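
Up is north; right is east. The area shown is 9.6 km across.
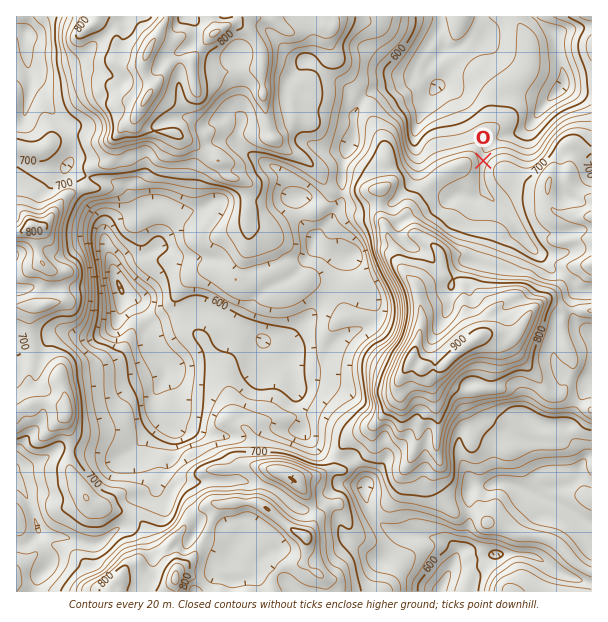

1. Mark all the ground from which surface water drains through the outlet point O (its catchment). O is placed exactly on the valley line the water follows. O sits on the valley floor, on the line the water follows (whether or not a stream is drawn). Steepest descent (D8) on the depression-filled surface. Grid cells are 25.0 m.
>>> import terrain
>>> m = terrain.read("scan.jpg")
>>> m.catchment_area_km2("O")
7.197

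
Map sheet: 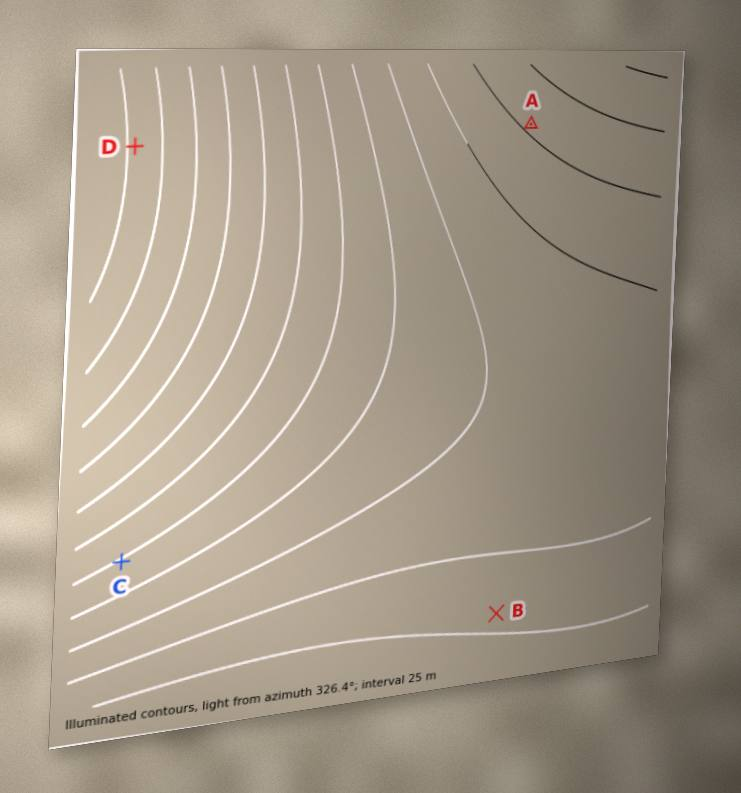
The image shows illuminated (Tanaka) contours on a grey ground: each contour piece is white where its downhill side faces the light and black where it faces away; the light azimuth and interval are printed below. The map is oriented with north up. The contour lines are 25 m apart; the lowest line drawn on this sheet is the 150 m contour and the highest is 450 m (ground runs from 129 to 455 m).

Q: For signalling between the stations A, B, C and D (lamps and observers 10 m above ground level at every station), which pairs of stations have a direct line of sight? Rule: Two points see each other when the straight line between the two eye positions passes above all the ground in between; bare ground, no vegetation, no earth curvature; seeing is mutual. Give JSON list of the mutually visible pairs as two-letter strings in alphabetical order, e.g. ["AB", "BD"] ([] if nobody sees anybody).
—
["AB", "AC", "CD"]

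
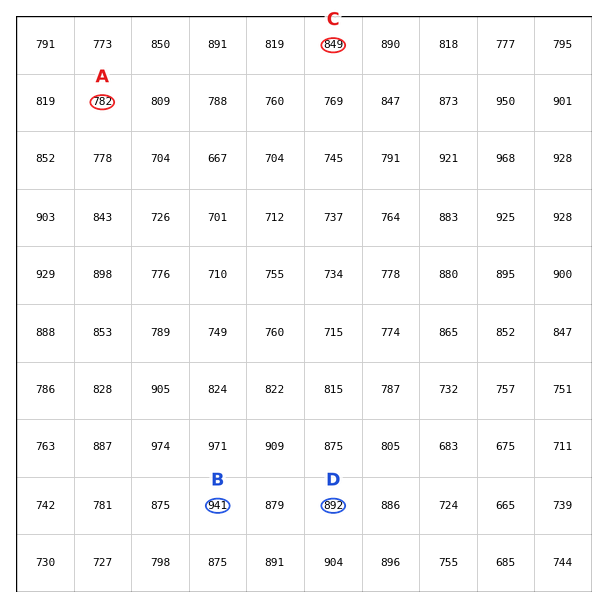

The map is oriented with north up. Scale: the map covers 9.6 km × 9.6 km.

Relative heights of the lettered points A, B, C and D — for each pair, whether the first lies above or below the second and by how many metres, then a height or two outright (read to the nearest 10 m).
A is below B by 160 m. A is below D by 110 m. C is below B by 90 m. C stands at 850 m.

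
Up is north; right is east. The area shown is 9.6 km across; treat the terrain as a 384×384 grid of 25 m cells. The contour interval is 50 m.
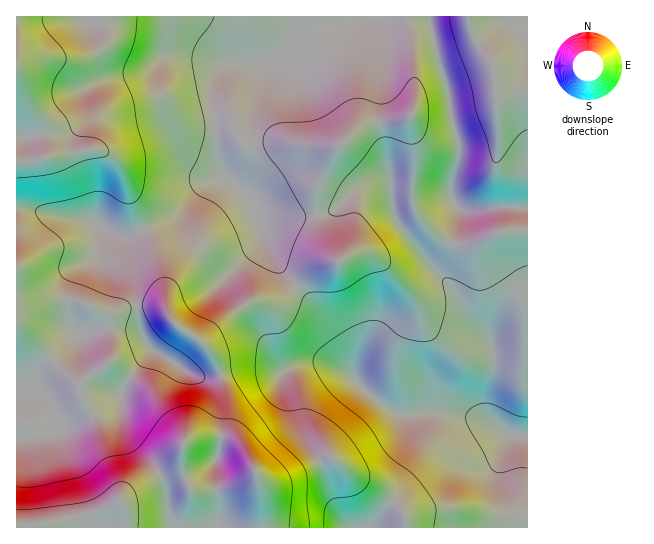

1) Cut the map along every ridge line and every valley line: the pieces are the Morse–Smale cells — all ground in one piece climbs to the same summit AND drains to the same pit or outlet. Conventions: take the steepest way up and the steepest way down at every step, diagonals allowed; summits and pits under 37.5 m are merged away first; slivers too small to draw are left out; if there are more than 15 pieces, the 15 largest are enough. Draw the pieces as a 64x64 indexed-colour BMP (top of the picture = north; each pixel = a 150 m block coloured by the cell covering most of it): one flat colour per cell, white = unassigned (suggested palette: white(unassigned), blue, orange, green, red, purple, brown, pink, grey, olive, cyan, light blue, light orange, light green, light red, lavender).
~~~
<image width="64" height="64" href="data:image/bmp;base64,Qk12CAAAAAAAAHYAAAAoAAAAQAAAAEAAAAABAAQAAAAAAAAIAAATCwAAEwsAABAAAAAAAAAA////ALR3HwAOf/8ALKAsACgn1gC9Z5QAS1aMAMJ34wB/f38AIr28AM++FwDox64AeLv/AIrfmACWmP8A1bDFABERERERERERERERERERERERERERERERERERERERERERERERERERERERERERERERERERERERERERERERERERERERERERERERERERERERERERERERERERERERERERERERERERERERERERERERERERERERERERERERERERERERERERERERERERERERERERERERERERERERERERERERERERERERERERERERERERERERERERERERERERERERERERERERERERERERERERERERERERERERERERERERERERERERERERERERERERERERERERERERERERERERERERERERERERERERERERERERERERERERERERERERERERERERERERERERERERERERERERERERERERERERERERERERERERERERERERERERERERERERERERERERERERERERERERERERERERERERERERERERERERERERERERERERERERERERERERERERERERERERERERERERERERERERERERERERERERERERERERERERERERERERERERERERERERERERERERERERERERERERERERERERERERERERERERERERERERERERERERERERERERERERERERERERERERERERERERERERERERERERERERERERERERERERERERERERERERERERERERERERERERERERERERERERERERERERERERERERERERERERERERERERERERERERERERERERERERERERERERERERERERERERERERERERERERERERERERERERERERERERERERERERERERERERERERERERERERERERERERERERERERERERERERERERERERERERERERERERERERERERERERERERERERERERERERERERERERERERERERERERERERERERERERERERERERERERERERERERERERERERERERERERERERERERERERERERERERERERERERERERERERERERERERERERERERERERERERERERERERERERERERERERERERERERERERERERERERERERERERERERERERERERERERERERERERERERERERERERERERERERERERERERERERERERERERERERERERERERERERERERERERERERERERERERERERERERERERERERERERERERERERERERERERERERERERERERERERERERERERERERERERERERERERERERERERERERERERERERERERERERERERERERERERERERERERERERERERERERERERERERERERERERERERERERERERERERERERERERERERERERERERERERERERERERERERERERERERERERERERERERERERERERERERERERERERERERERERERERERERERERERERERERERERERERERERERERERERERERERERERERERERERERERERERERERERERERERERERERERERERERERERERERERERERERERERERERERESIiIhEREREREREREREREREREREREREREREREREREREiIiIiIhERERERERERERERERERERERERERERERESIiIiIiIiIiIhERERERERERERERERERERERERERERIiIiIiIiIiIiIiEREREREREREREREREREREREzMzMzMiIiIiIiIiIiIiIhERERERERERERERERERERETMzMzMyIiIiIiIiIiIiIiIRERERERERERERERERERETMzMzMzIiIiIiIiIiIiIiIiIREREREREREREREREREREzMzMzMiIiIiIiIiIiIiIiIiERERERERERERERERERETMzMzMyIiIiIiIiIiIiIiIiERERERERERERERERERERMzMzMzIiIiIiIiIiIiIiIiIREREREREREREREREREREzMzMzMiIiIiIiIiIiIiIiIhERERERERERERERERERETMzMzMyIiIiIiIiIiIiIiIiERERERERERERERERERERMzMzMzIiIiIiIiIiIiIiIiIREREREREREREREREREREzMzMzMiIiIiIiIiIiIiIiIhERERERERERERERERERETMzMzMyIiIiIiIiIiIiIiIiERERERERERERERERERETMzMzMzIiIiIiIiIiIiIiIiIRERERERERERERERERERMzMzMzMiIiIiIiIiIiIiIiIhEREREREREREREREREREzMzMzMyIiIiIiIiIiIiIiIiERERERERERERERERERETMzMzMzIiIiIiIiIiIiIiIiIRERERERERERERERERERMzMzMzMiIiIiIiIiIiIiIiIhERERERERERERERERERMzMzMzMyIiIiIiIiIiIiIiIiIREREREREREREREREREzMzMzMzIiIiIiIiIiIiIiIiIiIiIiERERERERERERETMzMzMzMiIiIiIiIiIiIiIiIiIiIiIhERERERERERERMzMzMzMyIiIiIiIiIiIiIiIiIiIiIiIRERERERERERMzMzMzMzIiIiIiIiIiIiIiIiIiIiIiIhEREREREREREzMzMzMzMiIiIiIiIiIiIiIiIiIiIiIiIRERERERERETMzMzMzMyIiIiIiIiIiIiIiIiIiIiIiIRERERERERERMzMzMzMz"/>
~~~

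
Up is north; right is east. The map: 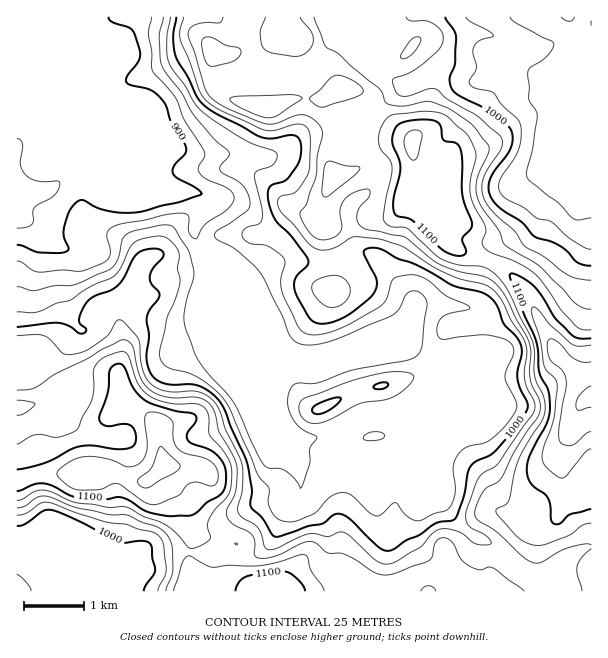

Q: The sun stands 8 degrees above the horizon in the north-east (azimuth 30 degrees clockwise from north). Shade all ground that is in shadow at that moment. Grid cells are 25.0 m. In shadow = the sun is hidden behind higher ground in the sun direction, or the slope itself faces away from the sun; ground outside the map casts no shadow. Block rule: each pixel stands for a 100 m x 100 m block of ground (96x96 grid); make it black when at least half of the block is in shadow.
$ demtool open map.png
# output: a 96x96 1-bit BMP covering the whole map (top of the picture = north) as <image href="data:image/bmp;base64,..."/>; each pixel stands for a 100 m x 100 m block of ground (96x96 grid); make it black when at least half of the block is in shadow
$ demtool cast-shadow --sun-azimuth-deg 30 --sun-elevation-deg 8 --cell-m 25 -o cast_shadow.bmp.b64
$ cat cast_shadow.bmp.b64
<image width="96" height="96" href="data:image/bmp;base64,Qk2+BAAAAAAAAD4AAAAoAAAAYAAAAGAAAAABAAEAAAAAAIAEAAATCwAAEwsAAAIAAAAAAAAA////AAAAAAAAAAAAAAAAAAAAAAAAAAAAAAAAAAAAAAAAAAAAAAAAAAAAAAAAAAAAAAAAAAAAAAAAAAAAAAAAAAAAAAAAAAAAAAAAAAAAAAAAAD8AAAAAAAAAMAAAAf+AAAAAAAAAcAAP///AAAAAAAAB4AAf///gAAAAAAAHwAA////AAAAAAAAPgAA////AAAAAAAAOAAC///+AAAAAAAAAAAC///8AAAAAAAAAAAC///wAAAAAAAAAAAA//ngAAAAAAAAAAAAf/HgAAAAAAAAAAAAfgCAAAAAAAAAAAAAGAAAAAAAAAAAAAAAAAAAAAAAAAAAAAAAAAAAAAAAAAAAAAAAAAAAAAAAAAAAAAAAAAAAAAAAAAAAAAAAAAAAAAAAAAAAAAAAAAAAAAAAAAAAAAAAAAAAAAAAAAAAAAAAAAAAAAAGAAAAAAAAAAAAAAAPAAAAAAAAAAAAAAAPgAAAAAAAAAAAAAAEAAAAAPwAAAAAAAAAAAAAAP4AAAAAAAAAAAAAAf4AAAAAAAAAAAAAAf4AAAAAAAAAAAAAAf4AAAAAAAAAAAAAAf4AAAAAAAAAAAAAAf4AAAAAAAAAAAAAA/8AAAAAAAAAAAAAA/8AAAAAAAAAAAAAB/4AAAAAAAAAAAAAB/4AAAAAAAAAAAAAB/wAAAAAAAAAAAAAD/wAAAAAAAAAAAAAD/wAAAAAAAAAAAAAD/gAAAAAAAAAAAAAD/gAAAAAAAAAAAAAH/AAAAAAAAAAAADAH+AAAAAAAAAAAAH4f+AAAAAAAAAAAAH//8AAAAAAAAAAAAP//8AAAAAAAAAAAAP//4AAAAAAAAAAAAP//wAAAAAAAAAAAAf//gAAAAAAAAAAAAf//AAAAAAAAAAAAAf/wAAAAAAAAAAAAD//AAAAAAAAAAAPAH/4AAAAAAAAAAAPgf/wAAAAAAAAAAAfgf/gAAAAAAAAAAAfAf/AAAAAAAAAAAA+AP+AAAAAAAAAAAB4AAMAAAAAAAAAAADwAAAAAAAAAAAAAADAAAAAAAAAAAAAAAAAAAAAAAAAAAAAAAAAAAAAAAAAAAAAAAAAAAAAAAAAAAAAA4AAAAAAAAAAAAAAA4AAAAAAAAAAAAAAAAAAAAAAAAAAAAAAAAAAAAAAAAAAAAAAAAAAAAAAAAAAAAAAf/wAAAwAAAAAAAAA//4AAAAAAAAAAAAB//8AAAAAAAAAAAAB//+AAAAAAAAAAAAB///AAAAAAAAAAAAB///mAAAAAAAAAAAD///HAAAAAAAAAAAD//8CAAAAAAAAAAAD//gAAAAAAAAAAAAH/8AAAAAAAAAAAAAH/gAAAAAAAAAAAAAH/AAAAAAAAAAAAAAH+AAAAAAAAAAAAAAH+AAAAAAAAAAAAAAD+AAAAAAAAAAAAAADuAAAAAAAAAAAAAABOAAAAAAAAAAAAAAAOAAAAAAAAAAAAAAAMAAAAAAAAAAAAAAAIAAAAAAAAAAAAAAAAAAAAAAAAAAAAAAAAAAAAAAAAAAAAAAAAAAAAAAAAAAAAAAAAAAAAAAAAAAA="/>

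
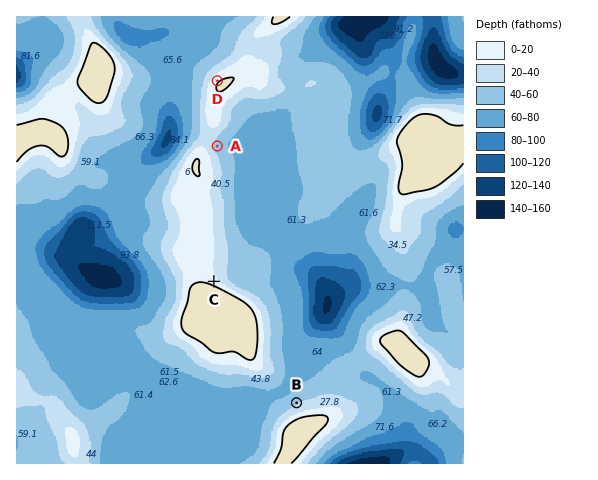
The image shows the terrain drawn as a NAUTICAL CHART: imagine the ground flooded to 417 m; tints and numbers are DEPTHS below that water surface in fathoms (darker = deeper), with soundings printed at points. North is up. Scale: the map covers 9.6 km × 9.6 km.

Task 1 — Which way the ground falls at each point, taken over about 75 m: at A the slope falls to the E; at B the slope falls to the NW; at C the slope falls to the NE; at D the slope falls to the NW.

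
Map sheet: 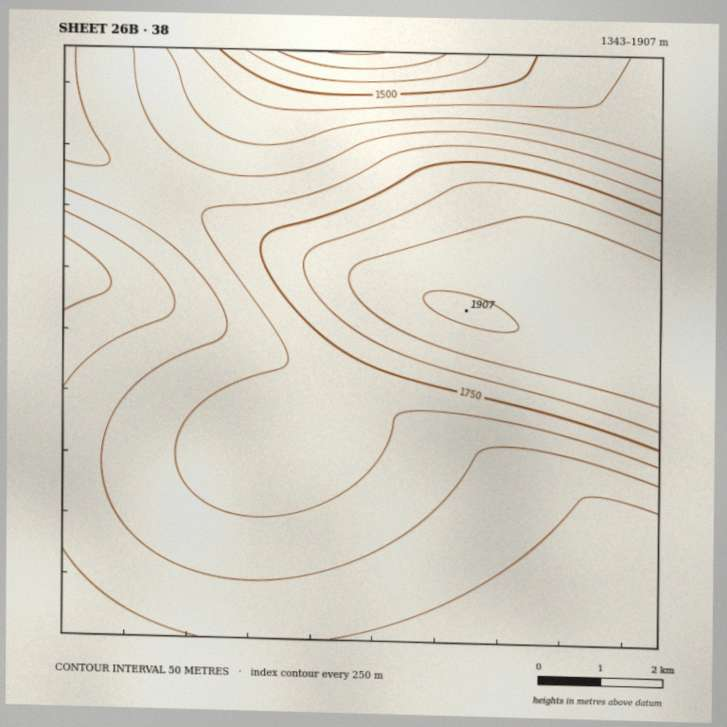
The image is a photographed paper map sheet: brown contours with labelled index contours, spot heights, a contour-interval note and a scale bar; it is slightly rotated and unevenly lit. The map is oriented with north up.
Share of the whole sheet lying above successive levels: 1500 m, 97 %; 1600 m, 78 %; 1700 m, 36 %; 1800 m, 17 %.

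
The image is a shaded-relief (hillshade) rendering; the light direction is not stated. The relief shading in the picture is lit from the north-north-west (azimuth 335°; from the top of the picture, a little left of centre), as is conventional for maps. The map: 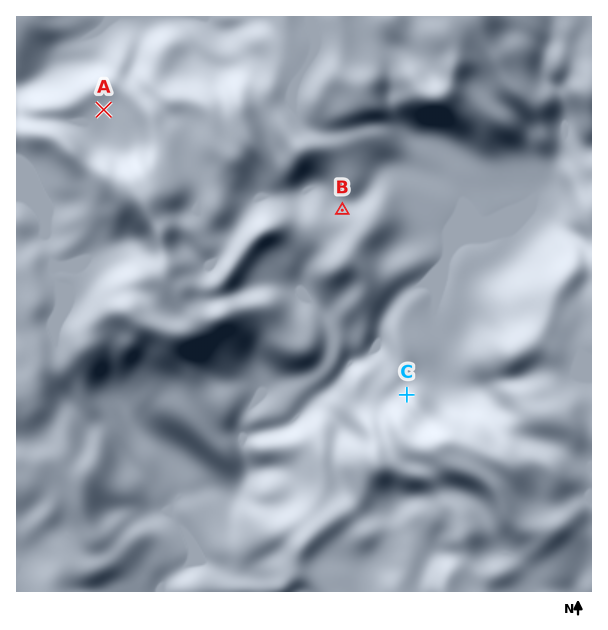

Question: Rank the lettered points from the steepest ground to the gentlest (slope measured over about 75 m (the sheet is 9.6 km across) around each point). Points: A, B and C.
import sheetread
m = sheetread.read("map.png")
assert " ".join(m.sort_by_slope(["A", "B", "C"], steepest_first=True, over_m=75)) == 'C B A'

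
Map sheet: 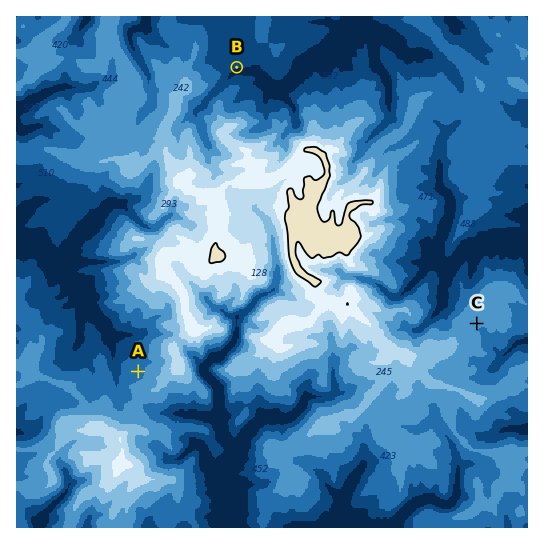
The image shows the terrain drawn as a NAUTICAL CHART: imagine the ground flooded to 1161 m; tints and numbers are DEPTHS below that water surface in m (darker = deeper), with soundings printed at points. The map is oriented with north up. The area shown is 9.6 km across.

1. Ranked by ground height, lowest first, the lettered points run B A C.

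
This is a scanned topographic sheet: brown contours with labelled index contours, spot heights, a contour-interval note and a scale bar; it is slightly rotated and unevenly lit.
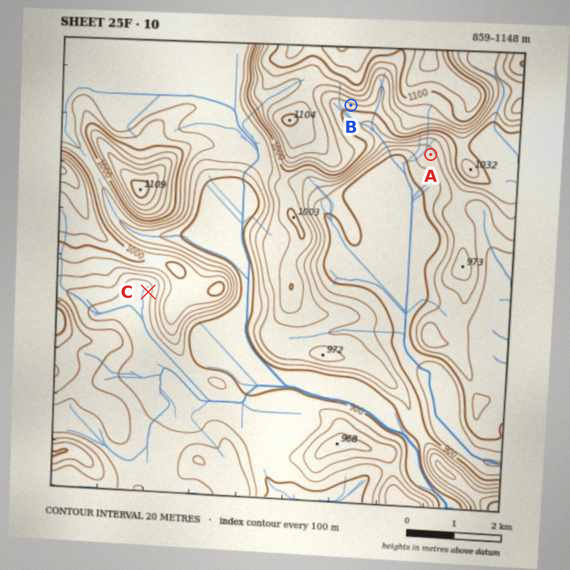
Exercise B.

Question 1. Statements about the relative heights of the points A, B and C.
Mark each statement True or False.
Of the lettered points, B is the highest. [True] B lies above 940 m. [True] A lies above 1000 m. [False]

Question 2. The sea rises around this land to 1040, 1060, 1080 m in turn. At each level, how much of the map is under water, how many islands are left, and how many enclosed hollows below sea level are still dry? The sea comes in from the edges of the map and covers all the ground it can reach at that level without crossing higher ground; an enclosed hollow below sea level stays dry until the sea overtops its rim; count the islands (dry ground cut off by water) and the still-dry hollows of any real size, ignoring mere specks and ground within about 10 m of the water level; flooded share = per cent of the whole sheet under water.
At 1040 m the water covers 89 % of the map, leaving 1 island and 0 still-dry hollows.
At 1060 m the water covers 92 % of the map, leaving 1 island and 0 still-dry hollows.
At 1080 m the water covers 95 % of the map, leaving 2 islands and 0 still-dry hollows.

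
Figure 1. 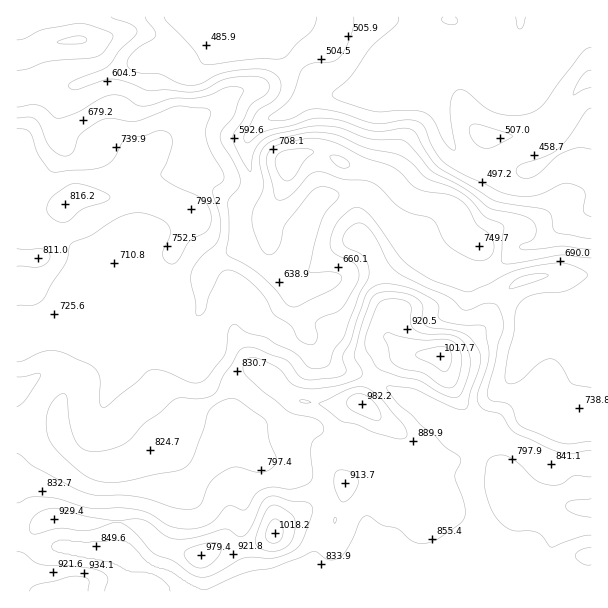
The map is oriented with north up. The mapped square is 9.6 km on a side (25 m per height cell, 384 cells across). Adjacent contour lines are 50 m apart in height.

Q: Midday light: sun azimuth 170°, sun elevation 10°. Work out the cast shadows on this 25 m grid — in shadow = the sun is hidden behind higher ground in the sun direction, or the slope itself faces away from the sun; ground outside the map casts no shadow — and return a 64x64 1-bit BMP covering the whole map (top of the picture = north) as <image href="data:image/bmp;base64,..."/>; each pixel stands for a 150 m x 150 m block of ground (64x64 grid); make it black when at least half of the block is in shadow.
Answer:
<image width="64" height="64" href="data:image/bmp;base64,Qk0+AgAAAAAAAD4AAAAoAAAAQAAAAEAAAAABAAEAAAAAAAACAAATCwAAEwsAAAIAAAAAAAAA////AAAAAAAAAAAAAAAAAAICAAAAAAAAH+AAAAAAAAAfwAAAAAAAAB+AAAAAAAAAAAB8AAAAAAcAAP5gAAAABwAD/jAAAAADA//+OAAAAAI///4+AAAAAD/+PD8AAAAAP/wAPwAAAAAeAAA/AAAAAAAAADwAAAAAAAAAOAAAAAAAAAAQAAAAHwAAAAAAAAD/AAAAAAAAAf8AAAAAAAAB/wAAAAAAAA3AAAAAAAAADAAAAAAAf4AOAAAAGAH/gAQAAAAcA/8AAACAAA4B/gAAAOAAAz/8AAAA+AAB//gAAAA4AAD//B/AAAAAAHn+H+AAAAAAcB4f4AAAAAAAHg/gAAAAAAAPD/AAAAAAAA//4AAAAAAAD//4AAAAAAAH//4AAAAAwAf/j+AAAAHAA/8H/wAAAYAA/gP/AAAAAAD+A/8AAAAAAPwB/wAAAAAIwBB/AAAAAA4AD74AAAAADgAf/gAAGCAMAH/gAAA4IAAD/+ABAAAAAAf/4AcAAAAAB//ABwAAAADH/gAGAAAcD+fgAAQAAD//58AAAAAAP//ngACADAA///+AAMAPAD///w+AwwfgH///AADBh/wP//wAAMDn/gf/8AAAAH//x//AAAAAH//7/gAAAAAH//gAAAAAAAP/+AAAAAAAAP/wAAAAAOAAH+AAAAAAf+AAAAAAAAAf8AAAAAAAAA=="/>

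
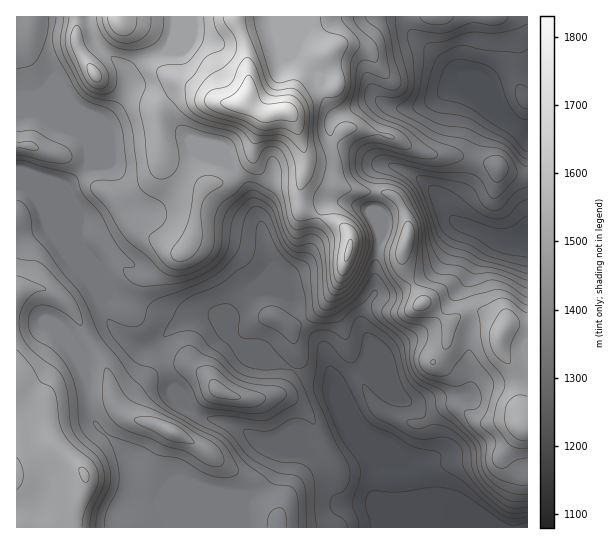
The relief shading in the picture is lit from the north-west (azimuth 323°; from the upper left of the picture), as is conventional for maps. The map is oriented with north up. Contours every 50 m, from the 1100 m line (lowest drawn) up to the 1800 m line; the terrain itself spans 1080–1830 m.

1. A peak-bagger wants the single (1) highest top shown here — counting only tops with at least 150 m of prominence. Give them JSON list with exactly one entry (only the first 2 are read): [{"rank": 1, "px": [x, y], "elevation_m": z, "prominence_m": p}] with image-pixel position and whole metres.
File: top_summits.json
[{"rank": 1, "px": [246, 98], "elevation_m": 1830, "prominence_m": 750}]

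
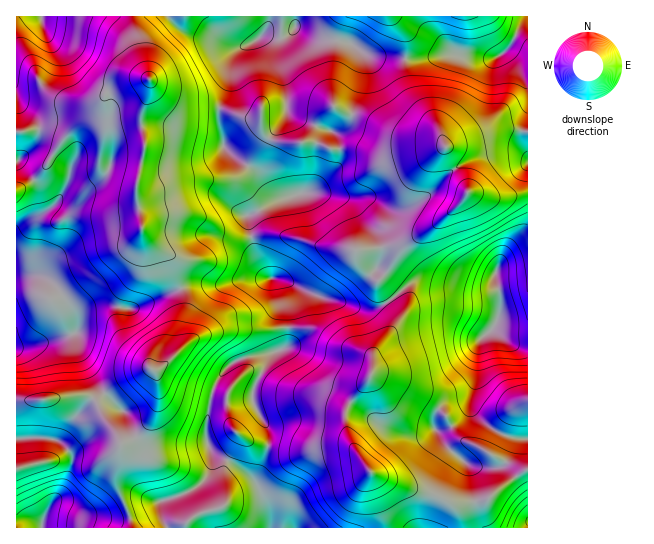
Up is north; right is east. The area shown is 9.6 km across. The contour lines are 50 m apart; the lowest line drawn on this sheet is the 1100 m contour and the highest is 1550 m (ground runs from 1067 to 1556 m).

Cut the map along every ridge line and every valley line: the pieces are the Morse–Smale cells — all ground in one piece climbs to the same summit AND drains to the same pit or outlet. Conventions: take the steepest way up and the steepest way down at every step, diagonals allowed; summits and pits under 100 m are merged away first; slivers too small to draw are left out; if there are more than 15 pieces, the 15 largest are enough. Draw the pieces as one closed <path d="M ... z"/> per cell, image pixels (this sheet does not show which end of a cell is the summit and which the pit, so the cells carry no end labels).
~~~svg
<path d="M495 277l-3 8-6 4-17 0-14-4-37-5-11 5-18 16 8 12 0 10-22 28-3 23-20 25-7 12 0 15 3 11 19 30 6 6 32 14 30 8 15 8 11 1 28-5 9-10 30-20 0-120-18-6-18-14 8-16 0-19z"/><path d="M279 279l-30 0-28 6-27-1-13 5 3 9 0 12-4 13 1 24-15 17-13 6 3 3 3 12 0 14-3 11-11 19-12 11-10 3-4 8-3 31 13 32 4 14 138-1-4-18-11-26 0-5 9-20 4-24-16-31-1-8 3-10 14-30 14-6 5-6-1-36 4-12 0-8-4-4z"/><path d="M290 283l-2 0 3 4 0 8-4 12 1 36-5 6-14 6-14 30-3 10 1 8 16 31-4 24-9 20 0 5 11 26 4 18 112 1 1-9-12-32-1-16-23-34-3-11 0-15 7-12 19-22 2-8 0-15 24-31 0-10-7-12-17 8-12 0-22-8-18-4z"/><path d="M149 79l-19 2-21 10-5 6-3 14-6 6-16 7-12 9-6 0-8-4-14 0-4 16-18 16 22 25 6 24-8 7-21 12 0 48 23-1 12 7 14 18 12 31 4-18 8-6 9-3 37 3 45-19-9-31-18-13-12-15 0-12-5-23 1-16-27-8-10-9 3-24 8-20 6-5 17 0 9-4 6-18 2-8z"/><path d="M445 147l-58 10-6 0-26-9-14 0-4 18-24 25-35 9-31 17 8 36 10 21 6 5 14 1 36 17 18 4 22 8 12 0 16-8-10-16 0-4-19-18-4-12 46-6 31-17 31-29 4-6-1-6-16-24z"/><path d="M527 16l-6 7-12 24-6 6-10 6-47-4-35 5-41-4-7-3 0 18-10 32-1 14-7 11-12 5 4 4 2 10 16 1 26 9 6 0 58-10 6 16 18 29 22 5 15 0 21-4 1-38-7-14 2-14 5-14z"/><path d="M151 83l-10 30 3 40-8 34 5 43 3 5 9 10 18 13 2 13 8 17 13-4 27 1 17-5 32-1-7-9-7-13-9-40 38-19-7-1-7-4-20-25-18-12-9-9-5-22-1-17-28 0-12-3-15-9z"/><path d="M39 276l-18 0-5 2 1 122 26 0 39-5 9 2 6 6 10-12 14-10 28-13 12 0 19-18 0-27 4-13 0-12-3-10-46 20-24-3-13 0-9 3-8 6-6 19 1-4-4-12-11-23-10-11z"/><path d="M82 395l-39 5-27 1 1 127 115-1-3-13-13-32 0-12 5-28-18-25-6-14-6-6z"/><path d="M473 192l-4 0-16 19-31 24-20 10-45 6 0 7 3 5 19 18 2 9 8 10 18-15 11-5 37 5 14 4 17 0 6-4 3-8 5 17 0 19-8 16 18 14 17 5 1-154-37 3z"/><path d="M295 28l-12 9-20-2-10 8-14 5-6 6-4 12-1 19-8 24 25 8 13 0 3-2 0 14 3 5 7 6 11 3 29-2 22 8 6 0-2-12-4-4 12-5 7-11 1-14 10-32 0-17-14-11-35-6z"/><path d="M133 16l-117 1 0 80 5 9 12 9 6 14 14 0 8 4 6 0 12-9 16-7 6-6 3-14 5-6 21-10 19-3-8-20z"/><path d="M526 16l-356 0-1 2 10 11 10 6 21 4 23 9 14-3 16-10 20 2 12-9 19 9 35 6 21 13 49 4 27-5 13 0 22 4 16-2 12-10z"/><path d="M169 16l-36 1 0 9 6 13 2 19 10 24 12 14 15 9 12 3 29 0 9-23 3-24 8-12-29-10-21-4-10-6z"/><path d="M527 469l-29 20-9 10-28 5-7 0-19-9-30-8-34-15 0 6 2 13 10 23 2 14 142 0z"/>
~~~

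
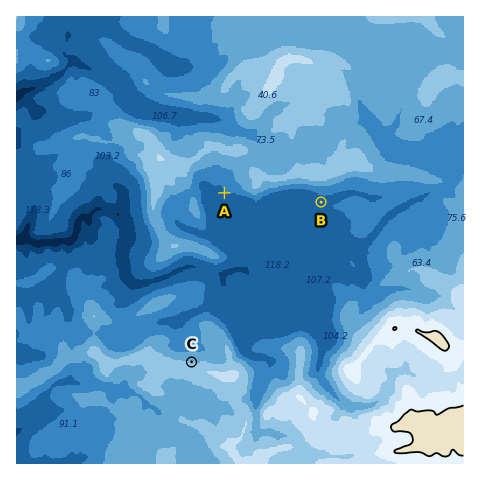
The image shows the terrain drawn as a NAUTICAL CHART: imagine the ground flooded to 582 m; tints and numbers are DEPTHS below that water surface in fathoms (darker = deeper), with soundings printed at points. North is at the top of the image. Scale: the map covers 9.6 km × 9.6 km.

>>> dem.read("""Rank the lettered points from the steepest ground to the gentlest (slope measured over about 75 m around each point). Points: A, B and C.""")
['C', 'A', 'B']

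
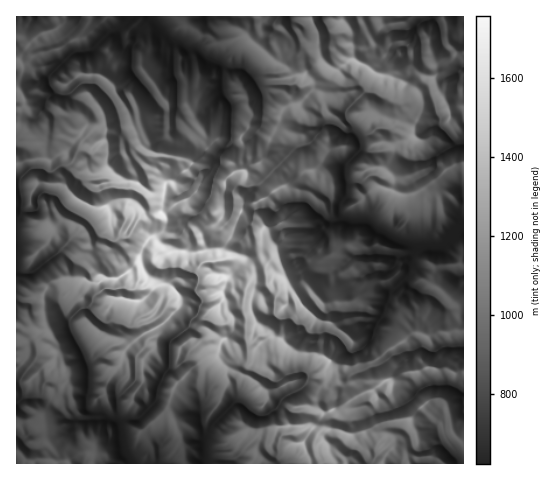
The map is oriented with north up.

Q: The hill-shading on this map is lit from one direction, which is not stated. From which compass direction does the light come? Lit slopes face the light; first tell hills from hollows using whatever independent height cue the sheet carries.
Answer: SW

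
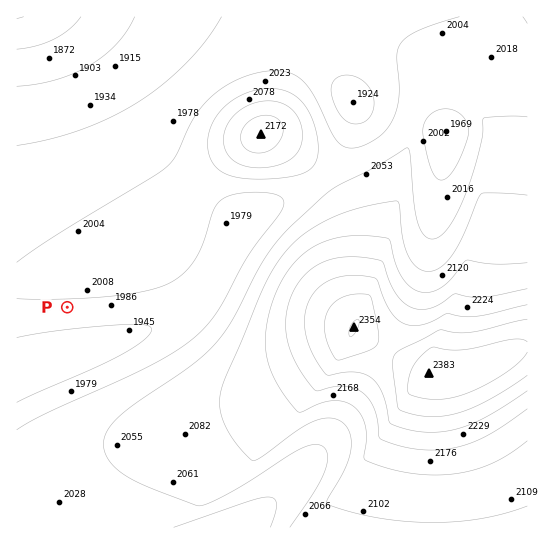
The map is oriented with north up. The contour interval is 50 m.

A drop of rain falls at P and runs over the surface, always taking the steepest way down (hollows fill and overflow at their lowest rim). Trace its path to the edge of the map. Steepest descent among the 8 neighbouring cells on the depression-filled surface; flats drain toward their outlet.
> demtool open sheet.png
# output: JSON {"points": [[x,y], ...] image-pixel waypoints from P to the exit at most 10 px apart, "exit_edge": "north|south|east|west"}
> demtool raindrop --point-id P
{"points": [[67, 307], [67, 318], [67, 329], [67, 339], [67, 350], [58, 357], [47, 359], [37, 363], [26, 366], [17, 370]], "exit_edge": "west"}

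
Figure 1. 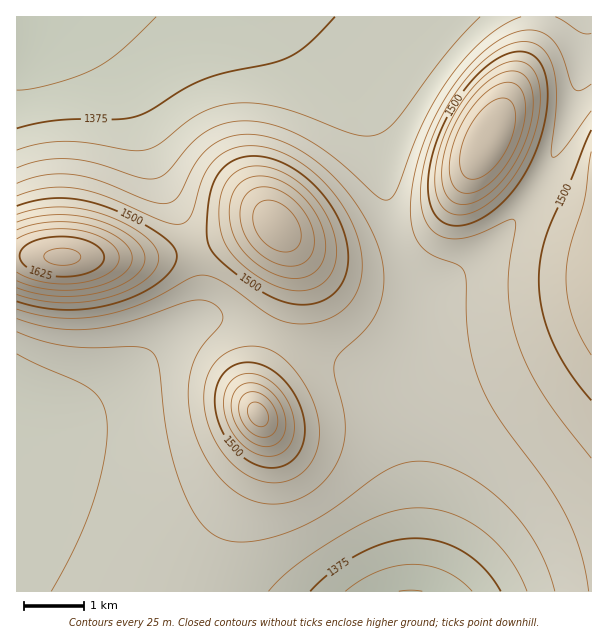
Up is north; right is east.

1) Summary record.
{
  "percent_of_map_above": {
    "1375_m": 91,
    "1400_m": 76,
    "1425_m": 60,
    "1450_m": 41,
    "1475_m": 28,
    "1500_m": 18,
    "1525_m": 12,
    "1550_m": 8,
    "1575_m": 5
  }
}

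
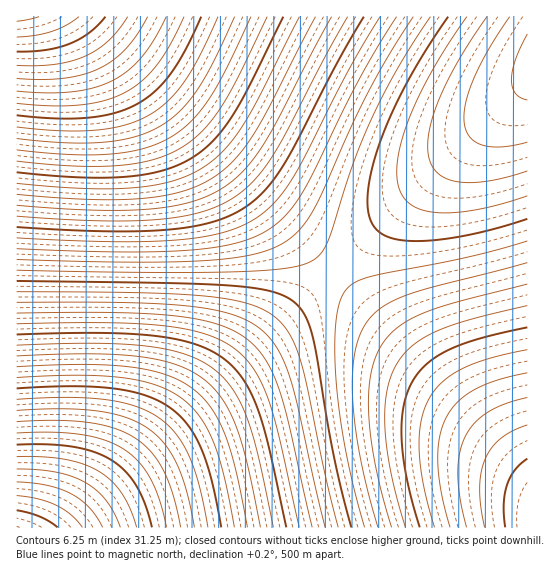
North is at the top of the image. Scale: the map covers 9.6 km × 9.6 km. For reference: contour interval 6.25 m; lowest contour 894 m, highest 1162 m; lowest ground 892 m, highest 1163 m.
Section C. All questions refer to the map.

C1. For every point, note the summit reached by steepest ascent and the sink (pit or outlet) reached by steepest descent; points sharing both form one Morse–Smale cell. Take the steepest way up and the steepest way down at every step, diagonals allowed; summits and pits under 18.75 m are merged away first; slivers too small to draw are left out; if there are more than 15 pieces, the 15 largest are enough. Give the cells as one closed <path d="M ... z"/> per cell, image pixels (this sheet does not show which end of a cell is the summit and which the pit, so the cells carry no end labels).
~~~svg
<path d="M86 16l-70 1 1 511 49 0 4-3 263-254z"/><path d="M334 272l-267 255 460 1 1-54z"/><path d="M527 16l-440 1 247 254 194-188z"/><path d="M527 84l-194 187 194 202z"/>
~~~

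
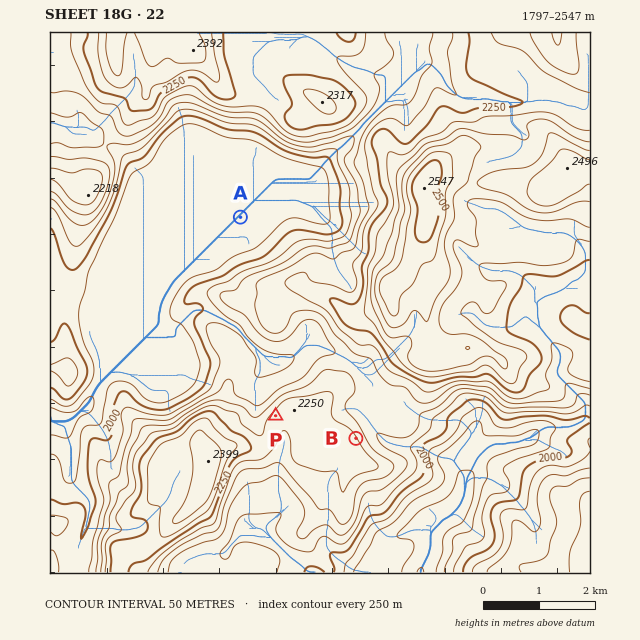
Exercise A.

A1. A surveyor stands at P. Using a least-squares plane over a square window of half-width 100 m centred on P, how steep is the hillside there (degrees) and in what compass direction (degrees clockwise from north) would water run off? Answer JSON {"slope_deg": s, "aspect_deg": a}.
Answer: {"slope_deg": 7, "aspect_deg": 301}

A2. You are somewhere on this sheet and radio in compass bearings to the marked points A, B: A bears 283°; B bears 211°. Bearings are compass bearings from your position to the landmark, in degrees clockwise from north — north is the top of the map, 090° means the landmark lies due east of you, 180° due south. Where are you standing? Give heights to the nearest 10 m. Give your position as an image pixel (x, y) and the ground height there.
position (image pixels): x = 459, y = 268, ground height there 2360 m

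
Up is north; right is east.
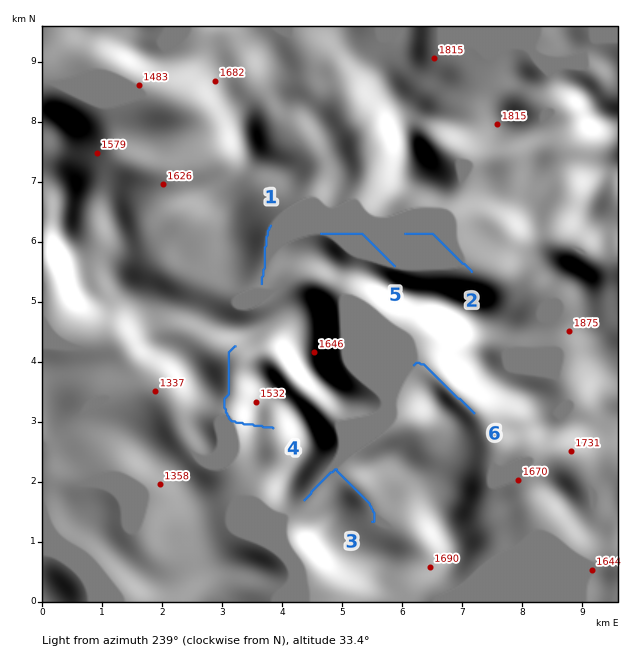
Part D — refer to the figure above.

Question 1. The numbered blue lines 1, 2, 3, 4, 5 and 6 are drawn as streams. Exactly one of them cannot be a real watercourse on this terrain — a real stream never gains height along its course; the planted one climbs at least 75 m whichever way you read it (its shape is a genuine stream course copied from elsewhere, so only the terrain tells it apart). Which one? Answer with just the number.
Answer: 4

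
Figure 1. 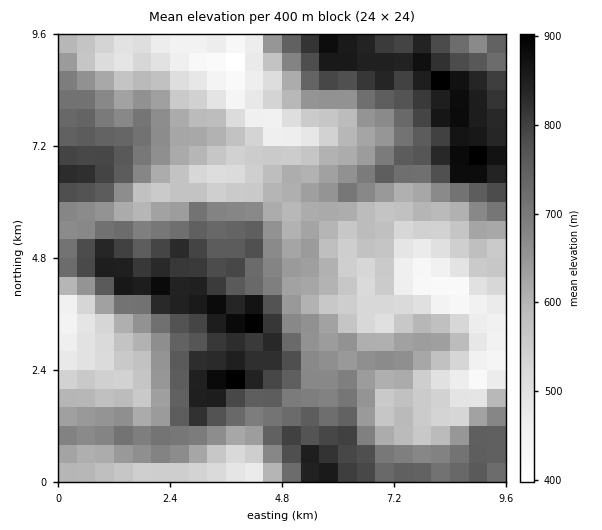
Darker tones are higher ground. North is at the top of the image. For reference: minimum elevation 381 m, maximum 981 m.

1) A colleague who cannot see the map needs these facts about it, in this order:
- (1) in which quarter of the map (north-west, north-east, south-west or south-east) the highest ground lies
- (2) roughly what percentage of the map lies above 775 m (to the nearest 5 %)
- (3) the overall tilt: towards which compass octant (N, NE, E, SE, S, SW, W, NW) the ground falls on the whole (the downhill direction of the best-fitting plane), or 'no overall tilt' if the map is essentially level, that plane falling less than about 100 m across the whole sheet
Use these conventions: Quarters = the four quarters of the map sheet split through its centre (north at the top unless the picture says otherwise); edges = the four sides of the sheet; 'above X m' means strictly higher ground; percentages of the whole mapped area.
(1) The highest point lies in the south-west quarter of the map.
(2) Roughly 20 % of the ground is higher than 775 m.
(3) On the whole the map has no overall tilt.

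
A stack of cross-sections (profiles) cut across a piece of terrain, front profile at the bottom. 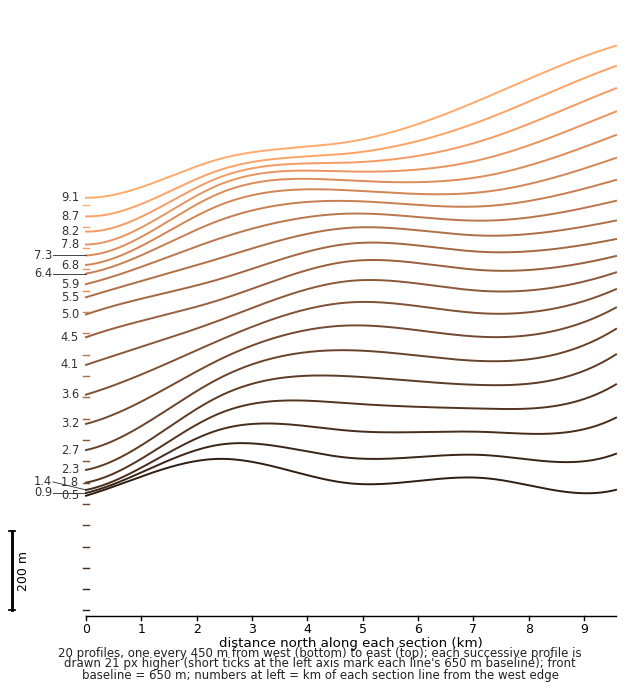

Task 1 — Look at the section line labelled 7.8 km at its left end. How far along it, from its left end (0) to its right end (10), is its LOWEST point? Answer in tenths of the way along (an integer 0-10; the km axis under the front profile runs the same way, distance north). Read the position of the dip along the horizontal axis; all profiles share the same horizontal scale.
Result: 0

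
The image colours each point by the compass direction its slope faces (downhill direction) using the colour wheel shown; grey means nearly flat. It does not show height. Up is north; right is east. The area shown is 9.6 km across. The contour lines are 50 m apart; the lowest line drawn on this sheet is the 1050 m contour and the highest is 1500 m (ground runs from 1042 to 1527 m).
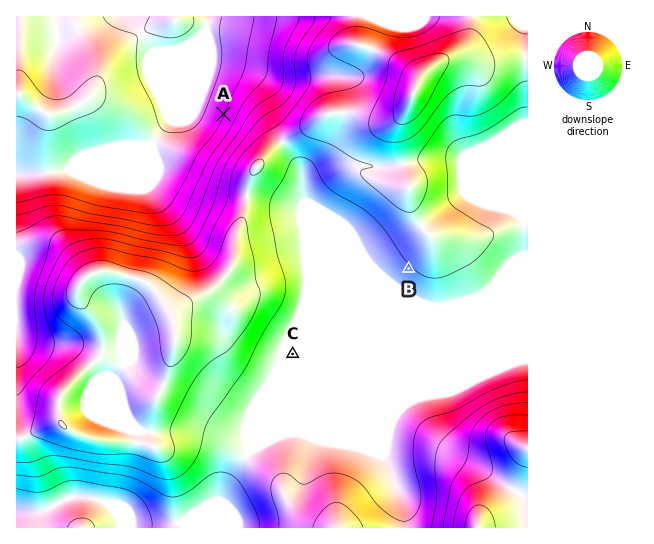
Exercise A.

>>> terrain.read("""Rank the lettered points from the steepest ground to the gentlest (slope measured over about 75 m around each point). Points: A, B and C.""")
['A', 'B', 'C']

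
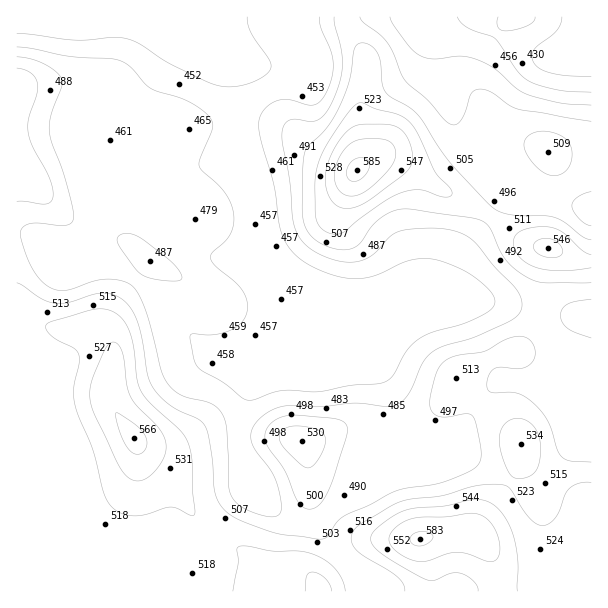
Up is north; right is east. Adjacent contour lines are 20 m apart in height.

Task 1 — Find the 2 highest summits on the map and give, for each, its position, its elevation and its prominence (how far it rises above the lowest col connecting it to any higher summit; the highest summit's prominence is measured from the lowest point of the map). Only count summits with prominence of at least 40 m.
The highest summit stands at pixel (357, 170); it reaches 585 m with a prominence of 170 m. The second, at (420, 539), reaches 583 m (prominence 97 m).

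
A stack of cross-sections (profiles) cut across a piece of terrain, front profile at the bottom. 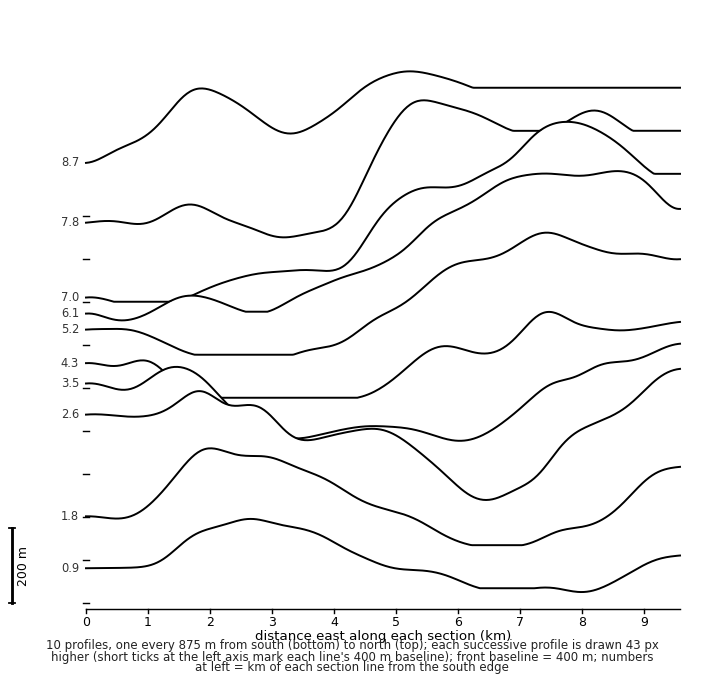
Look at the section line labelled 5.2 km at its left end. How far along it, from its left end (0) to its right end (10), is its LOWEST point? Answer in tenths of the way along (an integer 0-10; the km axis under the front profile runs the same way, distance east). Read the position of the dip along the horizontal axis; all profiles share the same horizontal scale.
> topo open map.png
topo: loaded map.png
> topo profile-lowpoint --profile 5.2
3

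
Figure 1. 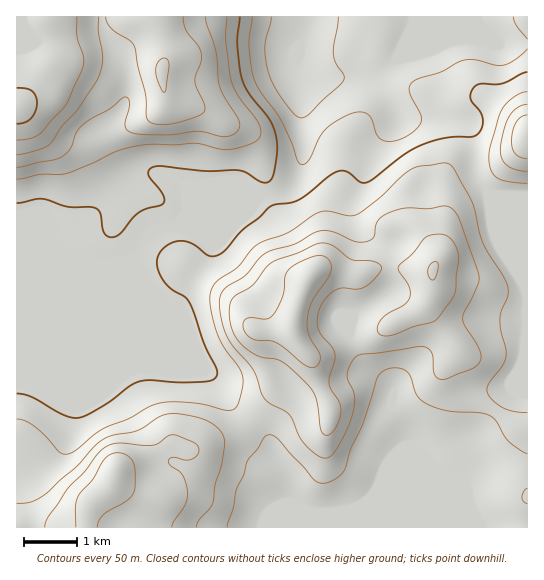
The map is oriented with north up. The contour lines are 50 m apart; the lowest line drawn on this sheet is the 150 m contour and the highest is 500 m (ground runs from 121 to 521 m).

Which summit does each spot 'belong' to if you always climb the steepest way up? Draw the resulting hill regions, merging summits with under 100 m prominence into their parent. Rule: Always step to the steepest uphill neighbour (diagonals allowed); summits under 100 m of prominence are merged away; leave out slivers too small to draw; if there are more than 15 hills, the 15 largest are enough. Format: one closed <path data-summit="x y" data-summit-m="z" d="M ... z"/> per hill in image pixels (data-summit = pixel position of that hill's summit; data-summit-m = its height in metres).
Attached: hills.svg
<path data-summit="309 278" data-summit-m="497" d="M297 60l-1 13 5 30 3 48-3 16-5 12-14 12-19 5-14 0-70 29-18 4-10 6-10 11-4 7 2 12 18 28 23 18 25 59 12 12 14 21 37 36 13 31 4 13 2 18 3 3 31 13 12 11 194 0 1-331-37-2-6-4-10-20-3-36-3-8-4-4-35-6-31 2-12-22-13-14-16-6-41-1-10-4z"/><path data-summit="17 107" data-summit-m="521" d="M527 16l-510 0-1 242 58 1 20 4 31-2 10-5 9-14 17-13 18-4 66-28 25-2 19-8 7-8 4-8 4-20-3-48-5-30 1-13 10 12 15 5 48 0 27-18 17-3 41-16 20 0 12 4 15 1 25-1z"/><path data-summit="115 473" data-summit-m="488" d="M137 255l-8 5-11 3-24 0-20-4-58 0 0 268 315 1-10-11-28-12-6-4-3-23-16-39-37-36-14-21-12-12-25-59-14-10-14-15-13-21z"/><path data-summit="527 133" data-summit-m="436" d="M475 40l-20 0-41 16-17 3-23 17-15 2 15 5 9 8 16 28 31-2 35 6 4 4 3 8 3 36 10 20 6 4 11 1 25 0 1-151-26 0-15-1z"/>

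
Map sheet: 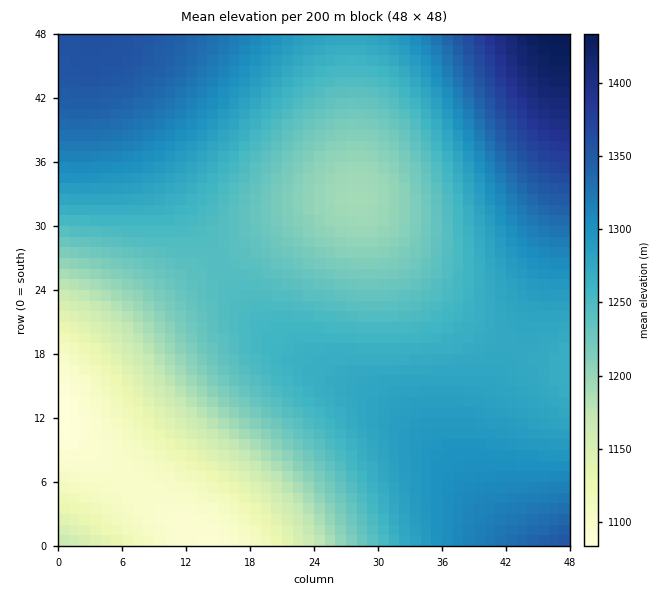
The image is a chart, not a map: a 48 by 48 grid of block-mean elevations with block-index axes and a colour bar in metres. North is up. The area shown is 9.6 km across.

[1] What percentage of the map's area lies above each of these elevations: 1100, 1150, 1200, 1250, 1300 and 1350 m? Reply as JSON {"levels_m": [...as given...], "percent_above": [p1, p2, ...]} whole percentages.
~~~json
{"levels_m": [1100, 1150, 1200, 1250, 1300, 1350], "percent_above": [97, 88, 80, 55, 22, 7]}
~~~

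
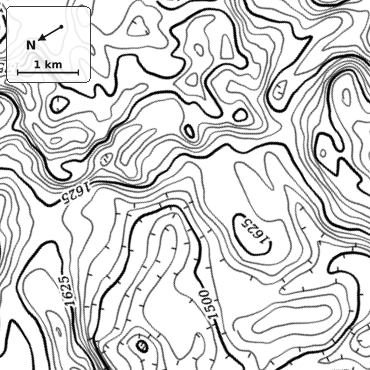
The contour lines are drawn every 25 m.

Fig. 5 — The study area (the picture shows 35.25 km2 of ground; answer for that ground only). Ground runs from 1370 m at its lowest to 1865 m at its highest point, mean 1620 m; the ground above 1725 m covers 7.8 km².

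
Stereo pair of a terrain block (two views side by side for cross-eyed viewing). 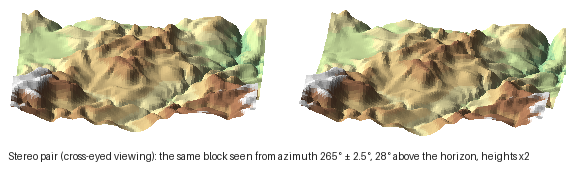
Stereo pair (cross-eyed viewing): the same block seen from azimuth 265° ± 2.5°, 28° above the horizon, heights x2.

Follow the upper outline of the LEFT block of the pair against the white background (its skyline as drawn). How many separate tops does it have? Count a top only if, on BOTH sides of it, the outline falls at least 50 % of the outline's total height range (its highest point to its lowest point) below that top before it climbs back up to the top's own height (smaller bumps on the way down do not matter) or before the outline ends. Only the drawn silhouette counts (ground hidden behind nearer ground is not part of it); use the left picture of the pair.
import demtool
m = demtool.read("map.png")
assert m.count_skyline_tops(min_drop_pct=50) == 0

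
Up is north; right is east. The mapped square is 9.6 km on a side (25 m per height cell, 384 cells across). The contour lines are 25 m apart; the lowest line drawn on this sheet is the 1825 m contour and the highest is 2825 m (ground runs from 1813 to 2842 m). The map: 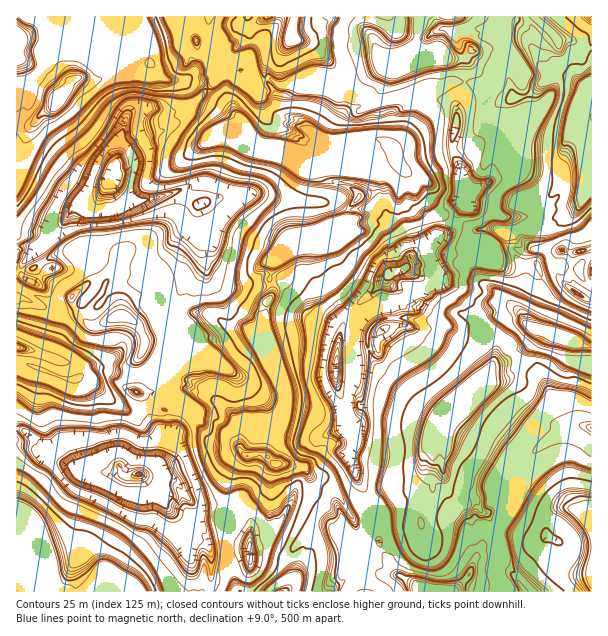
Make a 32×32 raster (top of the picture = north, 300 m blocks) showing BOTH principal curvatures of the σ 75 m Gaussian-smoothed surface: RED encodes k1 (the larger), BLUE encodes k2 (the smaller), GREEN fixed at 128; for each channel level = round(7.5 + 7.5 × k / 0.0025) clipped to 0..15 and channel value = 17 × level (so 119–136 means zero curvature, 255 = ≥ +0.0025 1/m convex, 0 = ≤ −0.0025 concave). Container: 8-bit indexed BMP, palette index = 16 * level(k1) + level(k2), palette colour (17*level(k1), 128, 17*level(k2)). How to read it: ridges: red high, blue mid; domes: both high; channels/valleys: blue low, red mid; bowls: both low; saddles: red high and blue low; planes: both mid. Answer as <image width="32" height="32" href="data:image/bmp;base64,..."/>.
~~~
<image width="32" height="32" href="data:image/bmp;base64,Qk02CAAAAAAAADYEAAAoAAAAIAAAACAAAAABAAgAAAAAAAAEAAATCwAAEwsAAAABAAAAAAAAAIAAABGAAAAigAAAM4AAAESAAABVgAAAZoAAAHeAAACIgAAAmYAAAKqAAAC7gAAAzIAAAN2AAADugAAA/4AAAACAEQARgBEAIoARADOAEQBEgBEAVYARAGaAEQB3gBEAiIARAJmAEQCqgBEAu4ARAMyAEQDdgBEA7oARAP+AEQAAgCIAEYAiACKAIgAzgCIARIAiAFWAIgBmgCIAd4AiAIiAIgCZgCIAqoAiALuAIgDMgCIA3YAiAO6AIgD/gCIAAIAzABGAMwAigDMAM4AzAESAMwBVgDMAZoAzAHeAMwCIgDMAmYAzAKqAMwC7gDMAzIAzAN2AMwDugDMA/4AzAACARAARgEQAIoBEADOARABEgEQAVYBEAGaARAB3gEQAiIBEAJmARACqgEQAu4BEAMyARADdgEQA7oBEAP+ARAAAgFUAEYBVACKAVQAzgFUARIBVAFWAVQBmgFUAd4BVAIiAVQCZgFUAqoBVALuAVQDMgFUA3YBVAO6AVQD/gFUAAIBmABGAZgAigGYAM4BmAESAZgBVgGYAZoBmAHeAZgCIgGYAmYBmAKqAZgC7gGYAzIBmAN2AZgDugGYA/4BmAACAdwARgHcAIoB3ADOAdwBEgHcAVYB3AGaAdwB3gHcAiIB3AJmAdwCqgHcAu4B3AMyAdwDdgHcA7oB3AP+AdwAAgIgAEYCIACKAiAAzgIgARICIAFWAiABmgIgAd4CIAIiAiACZgIgAqoCIALuAiADMgIgA3YCIAO6AiAD/gIgAAICZABGAmQAigJkAM4CZAESAmQBVgJkAZoCZAHeAmQCIgJkAmYCZAKqAmQC7gJkAzICZAN2AmQDugJkA/4CZAACAqgARgKoAIoCqADOAqgBEgKoAVYCqAGaAqgB3gKoAiICqAJmAqgCqgKoAu4CqAMyAqgDdgKoA7oCqAP+AqgAAgLsAEYC7ACKAuwAzgLsARIC7AFWAuwBmgLsAd4C7AIiAuwCZgLsAqoC7ALuAuwDMgLsA3YC7AO6AuwD/gLsAAIDMABGAzAAigMwAM4DMAESAzABVgMwAZoDMAHeAzACIgMwAmYDMAKqAzAC7gMwAzIDMAN2AzADugMwA/4DMAACA3QARgN0AIoDdADOA3QBEgN0AVYDdAGaA3QB3gN0AiIDdAJmA3QCqgN0Au4DdAMyA3QDdgN0A7oDdAP+A3QAAgO4AEYDuACKA7gAzgO4ARIDuAFWA7gBmgO4Ad4DuAIiA7gCZgO4AqoDuALuA7gDMgO4A3YDuAO6A7gD/gO4AAID/ABGA/wAigP8AM4D/AESA/wBVgP8AZoD/AHeA/wCIgP8AmYD/AKqA/wC7gP8AzID/AN2A/wDugP8A/4D/ALiItbWnl+mngbWmouSz9/mjpJWXprFgoKCkh4Wjx5THmJe0YejWtJPGcMTGwGDD5LS2dYeWsejntJKXk9iHhLa3uKSFk8S1taRygeawodWWp7SFh4PWqMiilobEqId2gpfYo9fnt6S0pIeS2MSzgNfGYaOVgdinl7N0hMS4h3LF2LekpaWlpMaQx6K3hrLSwre09INx1peHx8a0ceek59i1paWVpIKTlHOCk9Ng1MOQltiyouaXhoWXt3N2o8a1tca2k1CDg3Cjc5Sn1aWU6NP06JCi14ak1oPGcoeDtNjGtHHSkoJypJKjk7fY+Pb45MWyYMe0lNjYk6eldHeEkpKQonKjxJO11JSS19jEctRxYNWQpMWU16i1hMeDhoeHt6LFs6WllPbVs9KSxOnH57eSxXGT1pa0uMeThceCh4ektcaUuMX5waeXksS0kmHk2LSzosijyILXuOeClsdydHK0xOfZ+ZGBlobV6teygfbIhHCkpZPot4LFyOmjt5GklMaXl+jDxbKUh5SScLK095WUYLa1t4Kk14K0+ZODgbXW9NfopbLTstaGh4O1o+fmtbWApNSjuISSx4TDgMSn5fWmprWQwpLUtYZ1hMbm6LPHxIGU9nCStXLEh4Gj+fj3t4KBcLaV6deEh7P55oL2grRyo4GUxcTGw/mk1+X3lpeF5MO114aVlYeHhpJhxMT1ptfGpZDFppK0ksP41YLDcXCQobSVl5eHh4ink6TWk7KEhrfXlECwxFGy97Sip8SS9pDD1ZeGl4eHp6dytbTm+bS0osOVgpCztNiTYbTWspTVxYDD+NfIuLiVhGWTtLXYuLfI59aUlJFg1ZaS9qCycaO0g7CSlJXG1sSGh5LGtbW2xejqxOe0tcP05PTQxsj2xJSVo2CysoCgpJZ0hYGTxJRzYNKic8PF0mBww/mnh6P52JWUtJBQ5PahgHKBcWCykqODwbGj6fn4gIDBosW3cvjnlaWlhECExvbolKa3paToyLfHt5eY56WA17aHYsZy18e1pMWVkJOkxPX3pOf498eXh4eHh7i1c7G4h4eDtrW3tsaUprdwxbWUpPnouNSBsvfE5ufn6dakgKeHh4K254eV9cemloKQkrZwtKT5saXWtLWCcpWUtLSBp4eFdJLWl3a0+aW2hGGCscLA6MVQ1qSzgoWGpKWGh6WHlsjEcKTYxpPW+dT29vn298KhgZKwgHKFh9WCo9fox6eHloL3stdxx5OShoeH2KSQsoZytNfFteSWpHN0gmGgk5eEtMe2g3LHh4eHh4fog5KmgffExPrUo6aBo8SyguaSp5TYlIGWtLaHh4eHmOeBhobD2eOA9YPFpKLX6ZD11MeHhbaBt5M="/>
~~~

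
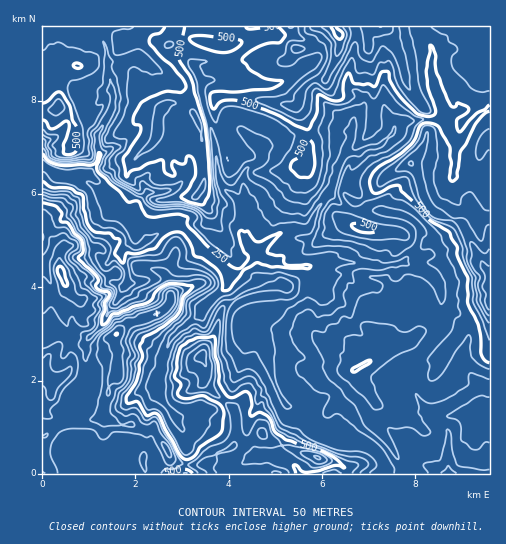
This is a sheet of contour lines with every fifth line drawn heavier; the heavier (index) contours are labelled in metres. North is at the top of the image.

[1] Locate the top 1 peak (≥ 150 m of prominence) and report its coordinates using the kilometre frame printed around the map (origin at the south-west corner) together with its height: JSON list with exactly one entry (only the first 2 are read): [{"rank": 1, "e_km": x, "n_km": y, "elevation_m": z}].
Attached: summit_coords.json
[{"rank": 1, "e_km": 0.39, "n_km": 4.34, "elevation_m": 768}]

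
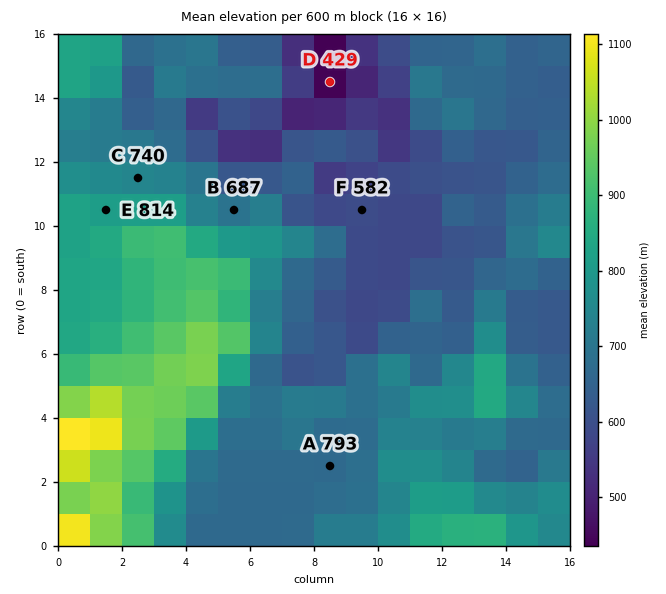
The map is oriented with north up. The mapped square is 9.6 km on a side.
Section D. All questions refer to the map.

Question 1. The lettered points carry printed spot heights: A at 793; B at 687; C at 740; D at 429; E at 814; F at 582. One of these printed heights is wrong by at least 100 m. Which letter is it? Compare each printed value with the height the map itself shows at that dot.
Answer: A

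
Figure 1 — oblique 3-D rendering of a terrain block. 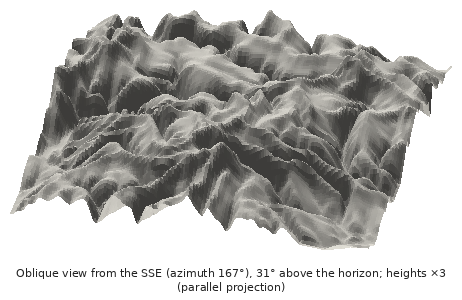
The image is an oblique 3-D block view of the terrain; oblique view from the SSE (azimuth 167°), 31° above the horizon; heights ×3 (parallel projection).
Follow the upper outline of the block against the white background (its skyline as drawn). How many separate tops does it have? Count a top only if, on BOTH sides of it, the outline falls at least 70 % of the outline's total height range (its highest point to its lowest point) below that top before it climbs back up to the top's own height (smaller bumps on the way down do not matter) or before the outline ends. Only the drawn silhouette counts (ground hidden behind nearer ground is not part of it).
0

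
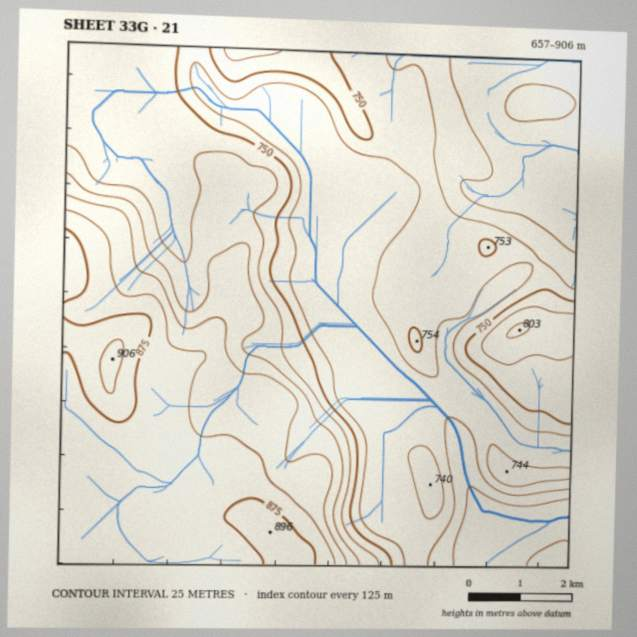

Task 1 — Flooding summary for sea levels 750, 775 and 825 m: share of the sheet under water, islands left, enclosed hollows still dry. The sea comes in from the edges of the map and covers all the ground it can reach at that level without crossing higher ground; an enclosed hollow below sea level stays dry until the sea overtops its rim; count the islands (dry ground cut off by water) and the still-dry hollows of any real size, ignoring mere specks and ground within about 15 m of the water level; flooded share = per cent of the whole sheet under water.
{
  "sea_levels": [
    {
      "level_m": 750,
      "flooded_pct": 50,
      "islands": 0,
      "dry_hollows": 0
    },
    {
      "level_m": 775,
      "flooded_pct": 64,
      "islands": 0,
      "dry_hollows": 0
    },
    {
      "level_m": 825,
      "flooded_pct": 75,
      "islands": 0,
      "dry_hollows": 0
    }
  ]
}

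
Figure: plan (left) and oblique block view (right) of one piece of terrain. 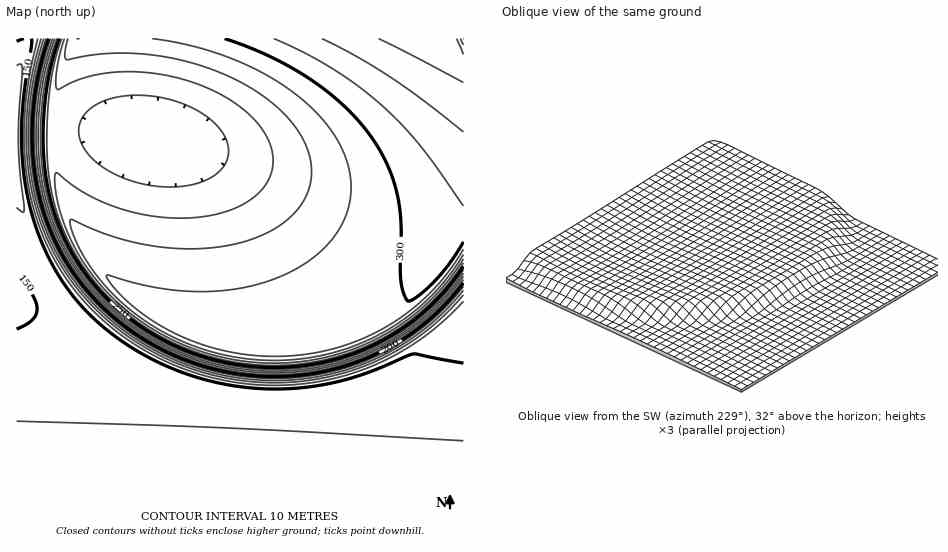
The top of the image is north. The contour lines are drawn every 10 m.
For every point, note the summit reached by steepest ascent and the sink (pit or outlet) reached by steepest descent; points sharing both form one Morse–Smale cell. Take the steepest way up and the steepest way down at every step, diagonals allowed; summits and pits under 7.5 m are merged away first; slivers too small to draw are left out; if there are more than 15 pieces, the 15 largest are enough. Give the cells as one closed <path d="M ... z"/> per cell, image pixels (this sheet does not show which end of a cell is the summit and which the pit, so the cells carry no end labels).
<path d="M447 38l-370 0-12 25-7 25-5 30 0 34 9 43 19 45 25 34 32 30 21 14 23 12 29 9 49 0 60-9 48-14 37-17 12-8 18-19 17-26 12-23 0-159-5-3z"/><path d="M463 224l-21 39-15 18-16 15-43 20-29 9-42 9-52 6-27 0-16-3-20-7-29-16-21-15-20-18-7 3-30 28-7 4-20 0-31-10-1 179 447 1z"/><path d="M76 38l-60 1 0 267 17 6 24 5 11-1 7-4 37-32-27-34-15-29-8-22-8-33-1-44 3-19 8-32z"/><path d="M463 38l-15 1 14 25 2-1z"/>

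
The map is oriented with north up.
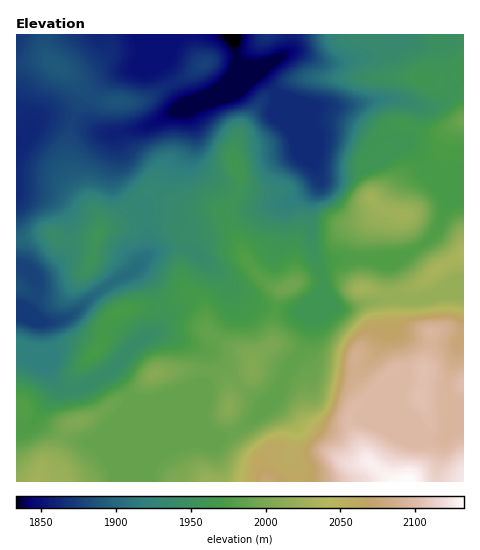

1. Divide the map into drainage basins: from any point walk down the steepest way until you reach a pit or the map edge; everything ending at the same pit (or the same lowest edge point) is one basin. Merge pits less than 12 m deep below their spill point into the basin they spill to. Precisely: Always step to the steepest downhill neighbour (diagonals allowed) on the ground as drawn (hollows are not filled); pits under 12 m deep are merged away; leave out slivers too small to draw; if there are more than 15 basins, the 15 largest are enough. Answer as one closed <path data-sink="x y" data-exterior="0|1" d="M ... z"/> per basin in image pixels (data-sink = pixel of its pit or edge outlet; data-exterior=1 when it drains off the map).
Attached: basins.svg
<path data-sink="235 35" data-exterior="1" d="M463 34l-447 1 1 29 30-4 19 11 15 17 1 8-12 37-2 31 9 21 18 26 4 8 1 10-6 13-3 22 19 24 10 21 0 2-12 9-3 19-11 15-20-8-41 3-17-4 1 137 447-1z"/><path data-sink="17 143" data-exterior="1" d="M47 60l-9 0-22 5 0 174 6 0 26-5 14 6 29 3 4-3 5-11-1-10-4-8-18-26-9-21 2-31 12-41-3-7-13-14z"/><path data-sink="17 315" data-exterior="1" d="M48 234l-32 6 0 104 17 5 41-3 20 8 11-15 3-19 12-9-1-6-9-17-19-24 3-22-26 0z"/>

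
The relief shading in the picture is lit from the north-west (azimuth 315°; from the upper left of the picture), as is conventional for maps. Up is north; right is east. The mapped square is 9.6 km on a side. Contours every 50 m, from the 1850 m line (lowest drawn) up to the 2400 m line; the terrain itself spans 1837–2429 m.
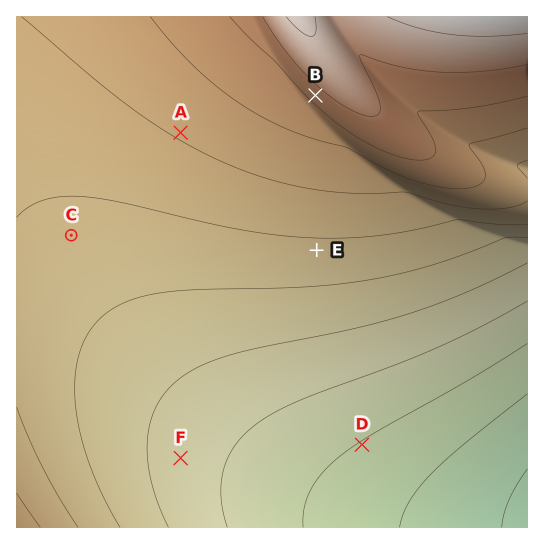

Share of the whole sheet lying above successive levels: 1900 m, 96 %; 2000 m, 82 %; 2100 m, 58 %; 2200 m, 27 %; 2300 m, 10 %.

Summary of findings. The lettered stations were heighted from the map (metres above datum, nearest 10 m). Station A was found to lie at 2200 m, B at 2330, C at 2140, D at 1950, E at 2140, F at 2030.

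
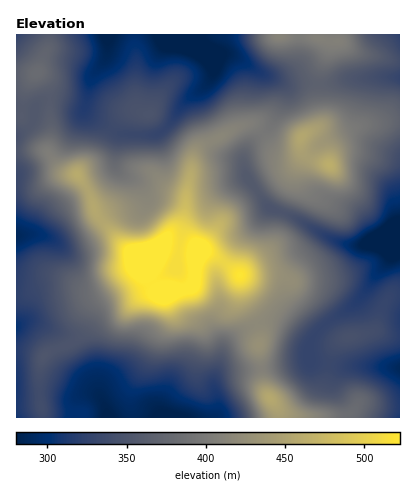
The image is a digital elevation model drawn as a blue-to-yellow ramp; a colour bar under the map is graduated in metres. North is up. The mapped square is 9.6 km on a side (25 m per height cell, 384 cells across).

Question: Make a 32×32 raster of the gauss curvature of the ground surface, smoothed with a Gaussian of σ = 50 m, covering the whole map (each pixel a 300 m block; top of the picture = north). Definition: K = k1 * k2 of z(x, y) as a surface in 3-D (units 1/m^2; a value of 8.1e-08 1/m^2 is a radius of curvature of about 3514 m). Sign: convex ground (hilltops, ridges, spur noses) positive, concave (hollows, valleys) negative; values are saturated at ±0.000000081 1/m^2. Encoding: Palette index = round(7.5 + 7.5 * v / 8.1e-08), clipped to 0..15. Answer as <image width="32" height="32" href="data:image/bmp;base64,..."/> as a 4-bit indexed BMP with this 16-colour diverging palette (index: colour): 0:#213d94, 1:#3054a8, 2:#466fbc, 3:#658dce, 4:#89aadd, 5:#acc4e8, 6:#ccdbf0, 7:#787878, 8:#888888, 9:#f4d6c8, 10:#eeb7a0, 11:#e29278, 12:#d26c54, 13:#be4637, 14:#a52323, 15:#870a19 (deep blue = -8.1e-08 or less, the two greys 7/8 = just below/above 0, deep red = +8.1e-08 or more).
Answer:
<image width="32" height="32" href="data:image/bmp;base64,Qk12AgAAAAAAAHYAAAAoAAAAIAAAACAAAAABAAQAAAAAAAACAAATCwAAEwsAABAAAAAAAAAAlD0hAKhUMAC8b0YAzo1lAN2qiQDoxKwA8NvMAHh4eACIiIgAyNb0AKC37gB4kuIAVGzSADdGvgAjI6UAGQqHAHnGWYeIh4eHiqpHhVk0mHV4eId3h3h3eHd3/4a4h7yGh2eIh3d4d4iGddyHiIepZ4d3iIiHd4h3l3QCipd2Z3eIh3iYiHaIdohlFJmHd3eHaJeHiHiHeJZ5i7eZh3d3iHd3dmZ3eHiIiVioiYeIh4eHd3d1RqtIWFdGdmiHeIiXiHiIdme7FKh4d3d3h3eHeId3iHmeaPaESDZ3d3d3h3iHd4dndXb0r0eYVnl3h2eJd3eGOJdVaHln/1V7h4h3eXh3dkyohoh0cc9WaHeHZ2d5iJmYfP53ijBnN3h4h4h3h3qnlmZkZn+Zp1mWeHOHmYiKl2AK9nZHFmd5t4doeIt4d1mketqWa36ZpiZ4rmlld3eIt3eKkElqdrhHiId5Zmh4sXd3eIiIZ3VHqHhmeIhmWJJoh3dnWHiYaZeIZWeIq3f/iZiIZ7h4mIh3WviHd2gxfYU5mDe3d6eHeEr2d4dL53Zmh3l4hWend3h3Znh4ZmaIZodql7d5Zldvl2dniIhmmnd3iEZnaIh2SoyHeIiIdpmIiImHWYeIh3h4Z3h4aHd1eIiIeHmHeHiIZnd3eXd3h3h4h3eIh3iHZ2d4h3eKmHqHh3iJhodnmmd2eXeFiHd4eId4eYeHdlZXh3h3eXeIeXeIh2dmiIaIaIeJZniImXh3d3eJWJUk/7GIjXd4"/>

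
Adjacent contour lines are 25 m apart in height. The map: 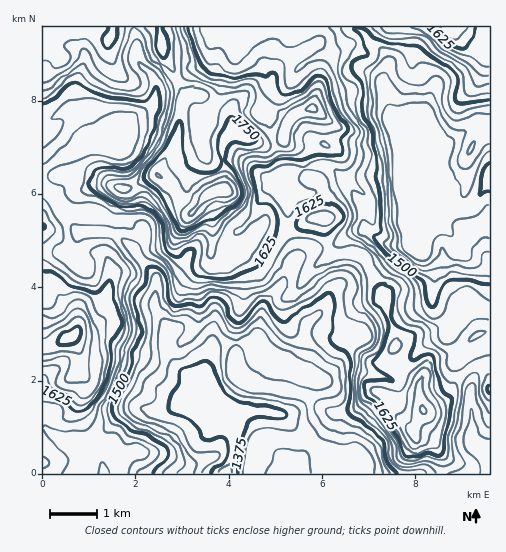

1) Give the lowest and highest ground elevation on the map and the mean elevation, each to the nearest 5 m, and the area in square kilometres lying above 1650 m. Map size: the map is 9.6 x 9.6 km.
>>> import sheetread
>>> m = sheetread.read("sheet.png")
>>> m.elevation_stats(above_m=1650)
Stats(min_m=1335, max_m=1845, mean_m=1555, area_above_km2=19.6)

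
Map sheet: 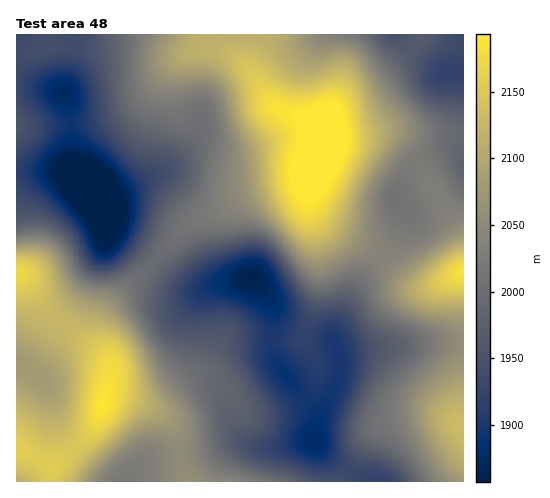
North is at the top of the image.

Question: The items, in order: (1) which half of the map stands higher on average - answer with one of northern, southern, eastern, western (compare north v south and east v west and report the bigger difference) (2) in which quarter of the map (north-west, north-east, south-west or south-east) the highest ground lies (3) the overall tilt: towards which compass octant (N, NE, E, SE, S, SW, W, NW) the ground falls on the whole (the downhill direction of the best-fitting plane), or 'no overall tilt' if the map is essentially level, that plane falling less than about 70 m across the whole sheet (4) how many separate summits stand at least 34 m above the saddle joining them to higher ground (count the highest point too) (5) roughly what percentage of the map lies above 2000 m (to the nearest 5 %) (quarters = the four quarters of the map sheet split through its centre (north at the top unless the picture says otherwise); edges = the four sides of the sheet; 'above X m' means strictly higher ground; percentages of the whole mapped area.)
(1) Taken as a whole, the eastern half is higher than the western.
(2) Look to the north-east quarter for the highest ground.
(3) There is no overall tilt: the best-fitting plane is nearly level.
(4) There are 5 summits with 34 m or more of prominence.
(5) Ground above 2000 m makes up about 55 % of the sheet.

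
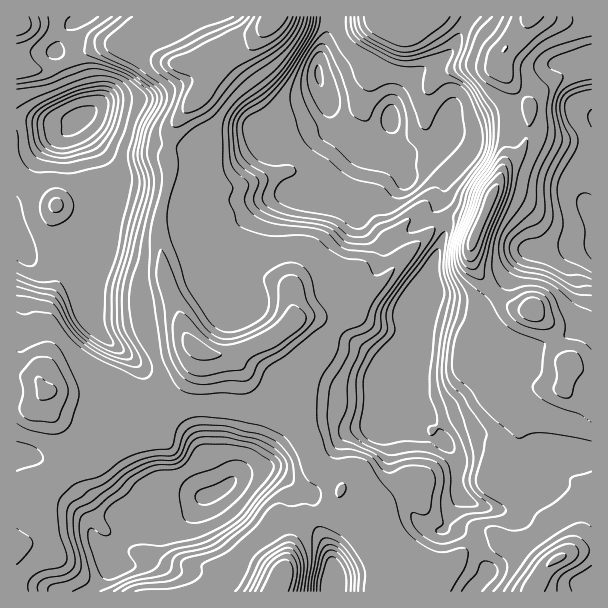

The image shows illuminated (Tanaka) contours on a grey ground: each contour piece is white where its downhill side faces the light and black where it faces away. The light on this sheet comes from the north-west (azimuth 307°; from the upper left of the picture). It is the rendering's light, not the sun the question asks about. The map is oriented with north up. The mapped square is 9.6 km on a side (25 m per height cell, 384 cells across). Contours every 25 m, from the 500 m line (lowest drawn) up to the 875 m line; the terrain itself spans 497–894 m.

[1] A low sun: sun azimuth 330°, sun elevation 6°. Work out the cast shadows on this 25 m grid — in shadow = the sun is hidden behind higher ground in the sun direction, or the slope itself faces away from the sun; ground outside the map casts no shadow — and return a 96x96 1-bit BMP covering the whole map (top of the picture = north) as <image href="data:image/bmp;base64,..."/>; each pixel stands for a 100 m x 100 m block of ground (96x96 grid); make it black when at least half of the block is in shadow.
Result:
<image width="96" height="96" href="data:image/bmp;base64,Qk2+BAAAAAAAAD4AAAAoAAAAYAAAAGAAAAABAAEAAAAAAIAEAAATCwAAEwsAAAIAAAAAAAAA////AAAAAAAf+AAAAAf+AAB4Af8/8AAAAAf+AAB4Af8/8AAAAAP+AAA4AP8f8AAAAAP+AAAQAH+A4AAAAAH+AAAAAH/AAAAAAAD+AAAAAB+AAAAAAAB+AAAAAAMABAAAAAB8AAAAAAAAHAAAAAA8AAAAAAAAPiAAAAA4AAAAAAAAf/wAAAAAAAAAAAAAf/4AAAAAAAAAAAAAf/+AAAAAAAAAAAAA////gAAAAAAAAAAA////gAAAAAABAAAA////wAAAAAMHAAAAf///8AAAAAOAAAAAP///+AAAAAOAAAAAH////gAAAAEAAAAAA////8AAAAAAAAAAAf///+AAAAAAAAAAAH////AAAAAAAAAAAD////AAAAAAAAAAAA////AAAAAAAAAAAAA///AAAAAAAAABAAAf/+AAAAAAAAAfgAAf/8AAAAAAAAA/gAAf/wAD4AAAAAAAAAAP+AAD4AAAAAAAAAAAAAAB4AAAAAAAwAAAAAAB4AAAAAABwAAA8AAA8AAAAAABgAAB/4AAcAAAAAAAAAAD/8AA+AAAAAAAAAAH//gd/wAAAAAAAAAH//4f/wAAAAAAAAAAf/+f/4AAAAAAAAAAAf/v/4AAAAAAAAAAw//n/4AAAAAAAAAAA//j/8AAAAAAAAAAAf/g/+AAAAAAAAAAAD/x/+AAAcAAAAAAAA/z//AAB+AAAAAAAAfj//AAD+AAAAAAAAHg//gAD8AAAAAAAADgP/gABwAAAAAAAAAAH/wAAAAAAAAAAAAAH/wAAAAAAAAAAAAAH/4AAAAAAAAAAAAAD/4DgAAAAAAAAAAAB/4HwAAAAAAAAAAAA/4P4AAAAAAAAAAAAf4f+AAAAAAAAAAAAf4f/4AAAAAAAAAAAP4f/8AAAAAAAAAAAH4f/8AAAAAAAAAAAD4P/8AAAAAAAAAAAB4P/8AAAAAAAAAAAA8H/8AAAAAAAAAAAAcH/8ABwAAAAAAAAAMH/8ABwAAAAAAAAAAD/8ADwAAAAAAAAAAD/5ABwAAAAAAAAAAB/jwAAAAAAAAAAAAB/HwAAAAAA+AAAAAB/P4AAAAAA+AAAAAA+f4AAAAAAfAAAAAAe/4AAAAAAAAAAAAAe/4AAAAAAAAAAAAAN/wAAAAAAYAAAAAAN/4AAAAAD/AD4AAAA/4AAAAAH///4AAAA/wBwAAAH///4AAAAfwP8AAH////4AAAAPwf+AAf////wAAAAOA//AAf////wAAAAF4//gAf////wAAAAD8//wAf////hgAAAD9//4AP////jgAAAH9//8AH////HwGAAP8///wD////HwfAAP9///4A////DwfgMH////8Af///B//wcH////8AP//+Af/x8D////44H//+A//x8A9///h4D//+B/8AP/AA//AAB//8D/8AH/gcP8AAA//8H/+AP/w+BwAAAf/4P//AP//+AAAAAP/4f//AH//+AAAAAH/4fj/AD//8AAAAAH/wcA/gB/98AAAAAD/wAAfgA/AIAAAAAB/wAAHgAeAAAAAAAA/gAADgAYA="/>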